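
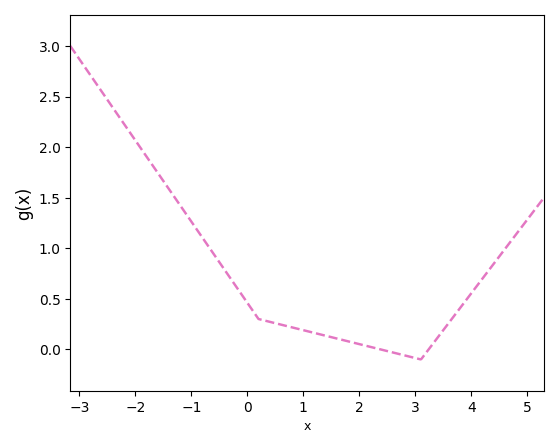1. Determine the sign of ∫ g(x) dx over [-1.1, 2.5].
positive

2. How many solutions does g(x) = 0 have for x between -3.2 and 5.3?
2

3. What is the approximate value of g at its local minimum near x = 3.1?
-0.1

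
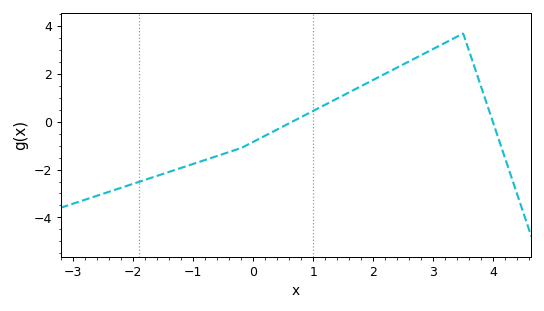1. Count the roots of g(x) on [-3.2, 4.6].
2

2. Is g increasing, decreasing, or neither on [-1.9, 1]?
increasing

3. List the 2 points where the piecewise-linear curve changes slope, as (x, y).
(-0.2, -1.1); (3.5, 3.7)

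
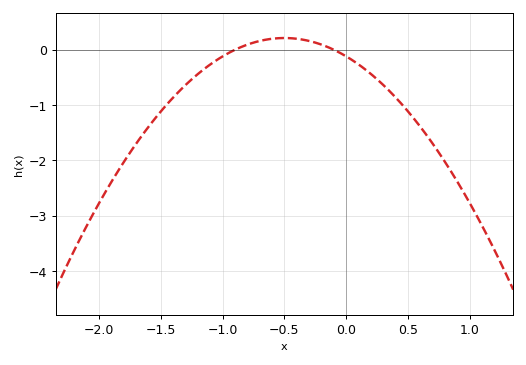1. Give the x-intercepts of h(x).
-0.9, -0.1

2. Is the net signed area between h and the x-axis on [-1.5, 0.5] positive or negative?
negative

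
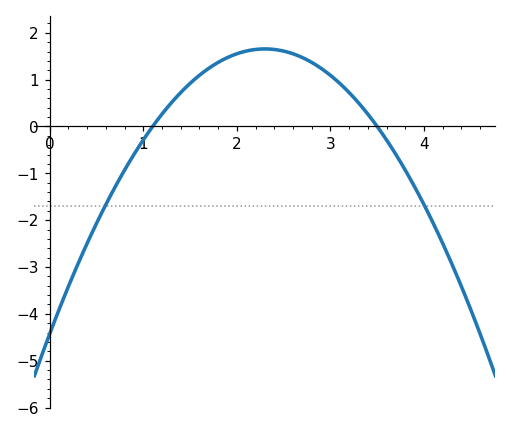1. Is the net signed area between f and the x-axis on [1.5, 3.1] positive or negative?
positive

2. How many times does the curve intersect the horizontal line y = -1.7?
2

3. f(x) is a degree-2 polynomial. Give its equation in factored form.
y = -1.15(x - 1.1)(x - 3.5)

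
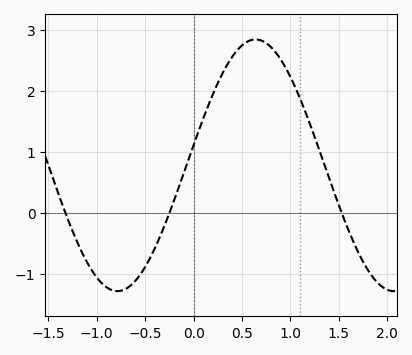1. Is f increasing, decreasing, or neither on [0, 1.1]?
neither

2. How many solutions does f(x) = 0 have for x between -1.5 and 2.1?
3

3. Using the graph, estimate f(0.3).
2.29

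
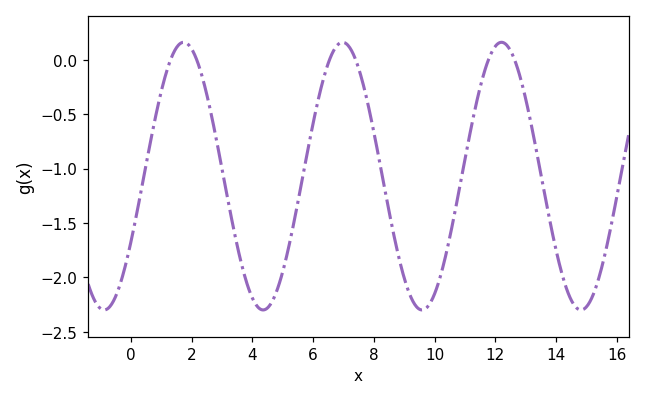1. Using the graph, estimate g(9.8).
-2.25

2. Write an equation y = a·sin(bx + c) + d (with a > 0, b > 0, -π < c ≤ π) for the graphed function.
y = 1.23sin(1.2x - 0.51) - 1.07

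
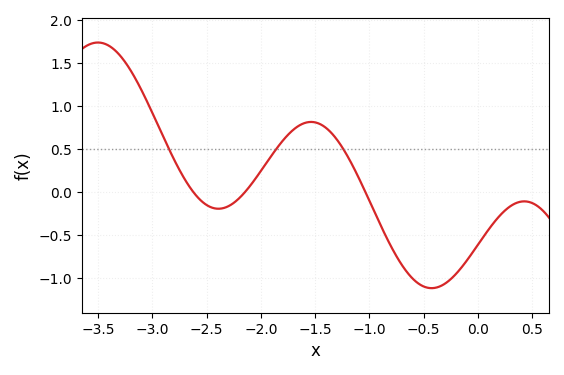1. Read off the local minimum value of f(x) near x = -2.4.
-0.192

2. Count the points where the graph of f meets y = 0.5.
3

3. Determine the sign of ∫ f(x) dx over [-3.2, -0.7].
positive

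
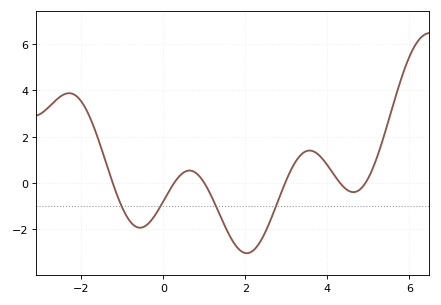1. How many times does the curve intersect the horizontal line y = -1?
4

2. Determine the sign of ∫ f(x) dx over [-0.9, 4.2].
negative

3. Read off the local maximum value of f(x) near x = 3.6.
1.4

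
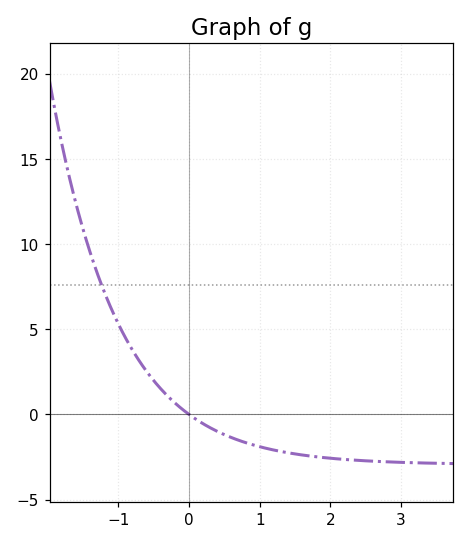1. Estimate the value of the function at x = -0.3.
1.07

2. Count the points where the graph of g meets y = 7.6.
1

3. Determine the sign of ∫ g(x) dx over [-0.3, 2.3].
negative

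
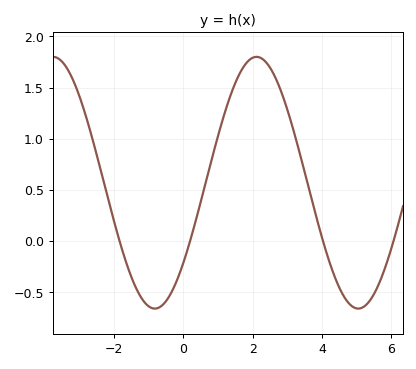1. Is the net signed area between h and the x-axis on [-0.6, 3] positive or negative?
positive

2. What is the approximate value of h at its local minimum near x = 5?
-0.65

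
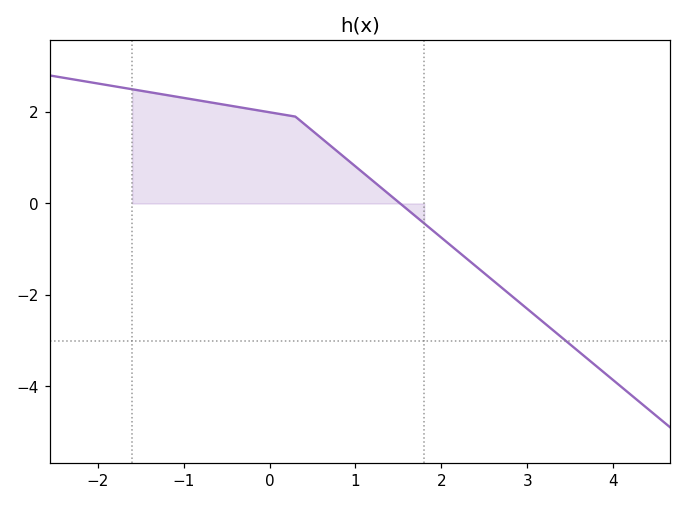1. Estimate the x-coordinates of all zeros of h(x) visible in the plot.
1.5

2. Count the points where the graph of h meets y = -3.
1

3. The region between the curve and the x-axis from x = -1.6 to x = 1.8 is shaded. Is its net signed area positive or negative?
positive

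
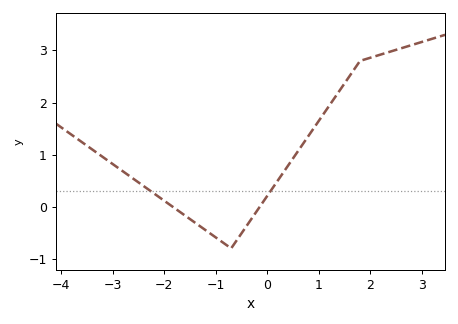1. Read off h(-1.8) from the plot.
0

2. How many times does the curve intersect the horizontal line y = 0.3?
2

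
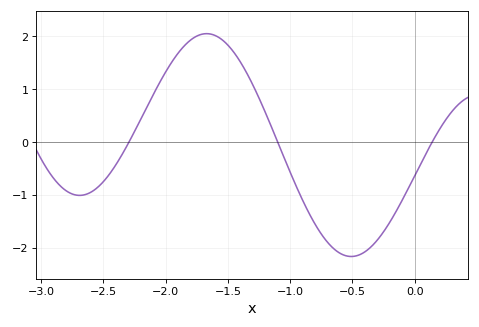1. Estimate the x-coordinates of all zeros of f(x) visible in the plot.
-2.29, -1.1, 0.14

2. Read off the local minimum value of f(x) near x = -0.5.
-2.17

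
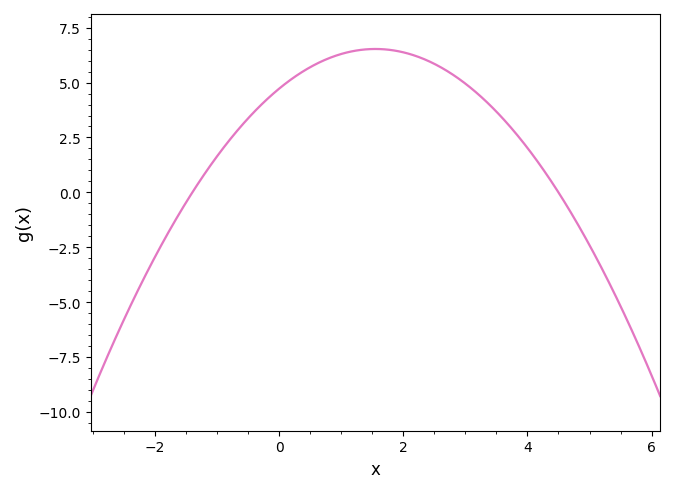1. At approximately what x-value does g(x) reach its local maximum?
1.55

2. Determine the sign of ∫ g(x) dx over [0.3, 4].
positive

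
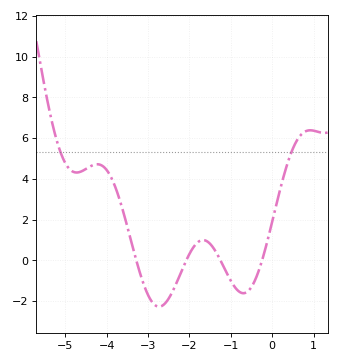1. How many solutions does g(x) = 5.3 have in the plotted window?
2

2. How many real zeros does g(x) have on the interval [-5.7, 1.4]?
4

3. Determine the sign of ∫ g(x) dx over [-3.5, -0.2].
negative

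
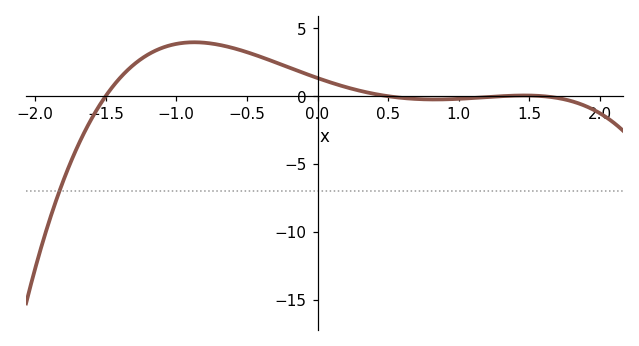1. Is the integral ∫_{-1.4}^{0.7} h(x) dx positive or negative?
positive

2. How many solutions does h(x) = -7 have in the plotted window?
1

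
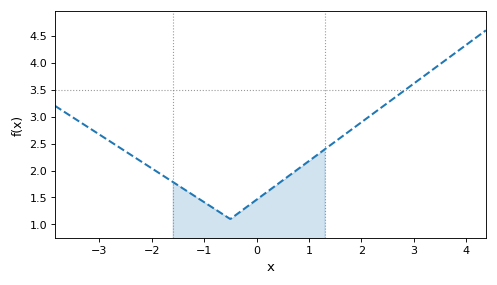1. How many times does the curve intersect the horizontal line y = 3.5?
1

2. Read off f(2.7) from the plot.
3.4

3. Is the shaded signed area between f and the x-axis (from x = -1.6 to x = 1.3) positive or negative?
positive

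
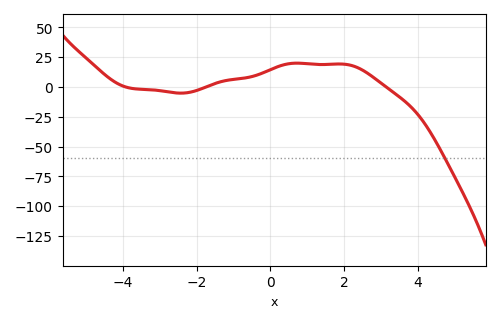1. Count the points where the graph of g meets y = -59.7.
1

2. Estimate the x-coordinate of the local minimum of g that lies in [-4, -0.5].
-2.43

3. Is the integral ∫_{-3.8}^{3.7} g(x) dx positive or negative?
positive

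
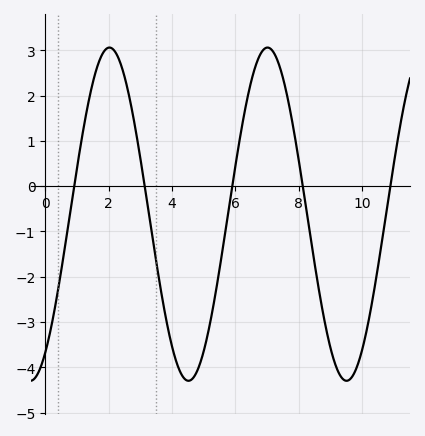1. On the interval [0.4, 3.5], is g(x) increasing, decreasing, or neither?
neither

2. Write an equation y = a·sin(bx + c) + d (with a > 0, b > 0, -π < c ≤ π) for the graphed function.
y = 3.68sin(1.3x - 0.98) - 0.62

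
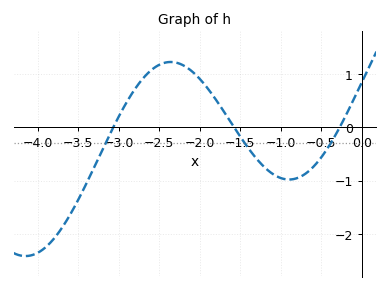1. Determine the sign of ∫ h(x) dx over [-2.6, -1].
positive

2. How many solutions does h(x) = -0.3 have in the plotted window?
3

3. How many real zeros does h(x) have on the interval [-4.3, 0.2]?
3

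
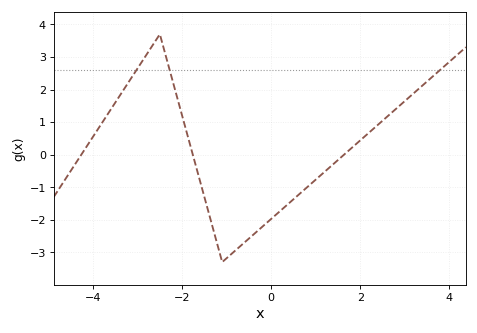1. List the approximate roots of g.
-4.26, -1.76, 1.64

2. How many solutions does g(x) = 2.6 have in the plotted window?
3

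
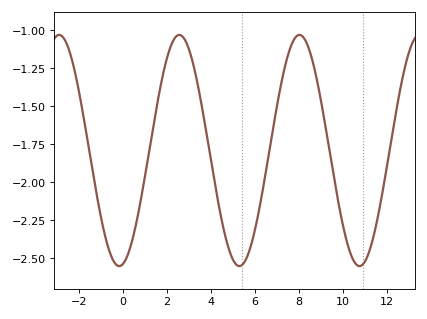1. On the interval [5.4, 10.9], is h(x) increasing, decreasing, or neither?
neither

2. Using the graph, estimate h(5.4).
-2.54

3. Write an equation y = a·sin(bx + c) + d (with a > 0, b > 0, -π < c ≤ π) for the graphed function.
y = 0.76sin(1.1x - 1.4) - 1.79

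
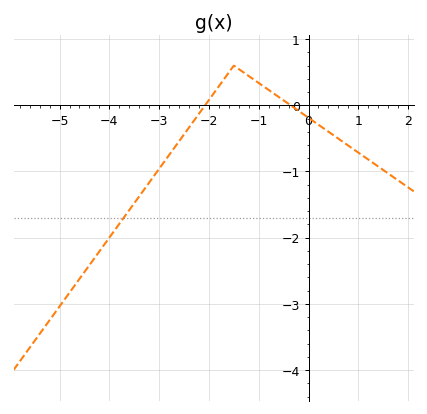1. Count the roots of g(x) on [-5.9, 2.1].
2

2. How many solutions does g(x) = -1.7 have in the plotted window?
1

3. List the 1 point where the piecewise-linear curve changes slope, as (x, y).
(-1.5, 0.6)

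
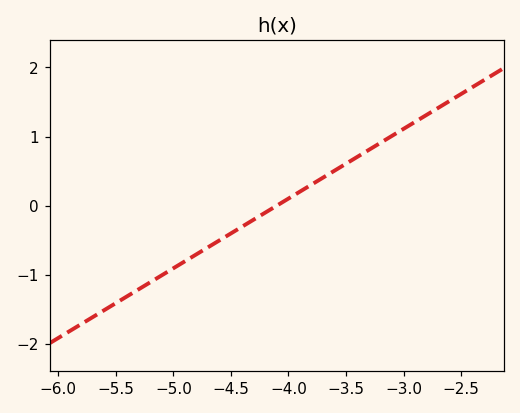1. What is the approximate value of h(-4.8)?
-0.7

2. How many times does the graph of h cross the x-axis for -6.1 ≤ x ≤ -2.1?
1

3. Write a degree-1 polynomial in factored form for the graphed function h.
y = 1.01(x + 4.1)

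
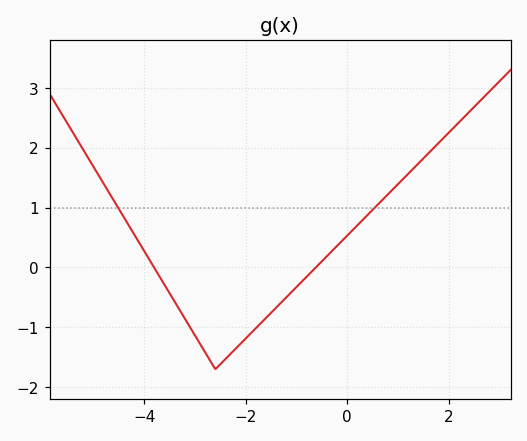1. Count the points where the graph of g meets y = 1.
2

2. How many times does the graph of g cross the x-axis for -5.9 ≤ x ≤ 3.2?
2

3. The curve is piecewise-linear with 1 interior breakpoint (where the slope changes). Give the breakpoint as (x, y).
(-2.6, -1.7)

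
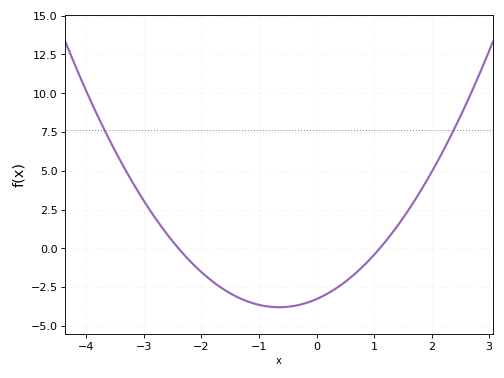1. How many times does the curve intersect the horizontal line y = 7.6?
2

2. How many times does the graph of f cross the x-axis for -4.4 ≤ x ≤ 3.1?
2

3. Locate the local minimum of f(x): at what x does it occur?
-0.65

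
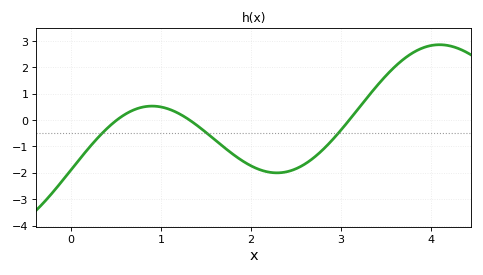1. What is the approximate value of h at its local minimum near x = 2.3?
-2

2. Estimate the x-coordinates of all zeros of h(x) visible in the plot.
0.5, 1.3, 3.1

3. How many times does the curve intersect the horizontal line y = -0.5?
3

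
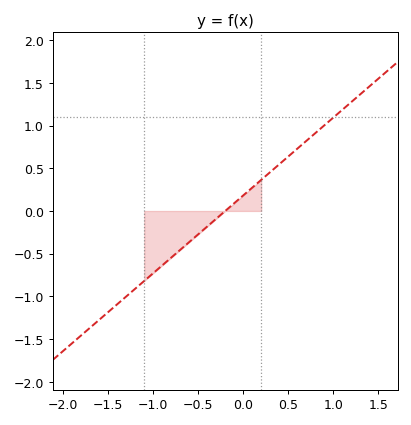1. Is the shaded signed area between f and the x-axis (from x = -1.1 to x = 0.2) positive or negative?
negative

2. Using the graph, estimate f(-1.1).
-0.819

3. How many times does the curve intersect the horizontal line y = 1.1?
1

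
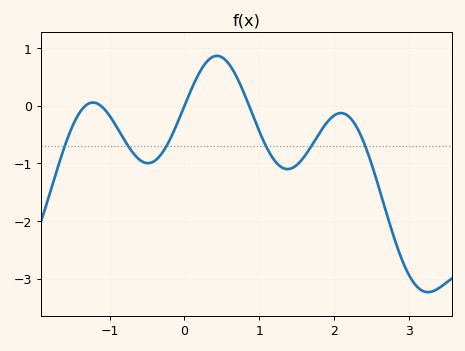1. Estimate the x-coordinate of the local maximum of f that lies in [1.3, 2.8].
2.1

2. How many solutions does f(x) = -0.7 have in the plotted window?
6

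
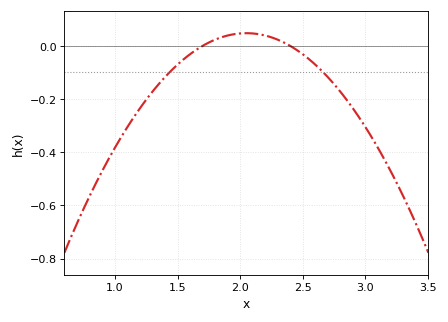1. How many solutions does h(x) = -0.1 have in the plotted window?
2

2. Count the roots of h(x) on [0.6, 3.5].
2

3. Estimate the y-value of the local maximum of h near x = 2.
0.048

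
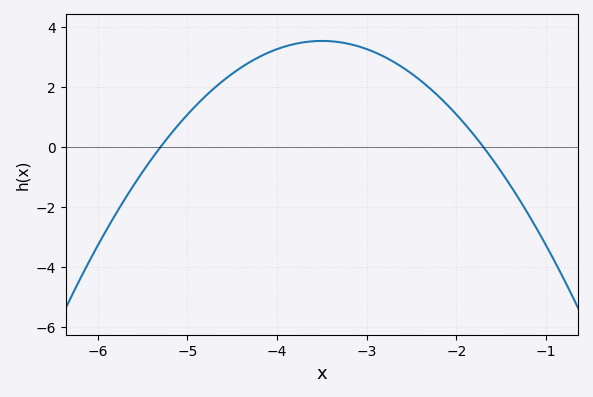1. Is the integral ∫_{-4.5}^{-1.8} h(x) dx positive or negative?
positive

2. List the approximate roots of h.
-5.3, -1.7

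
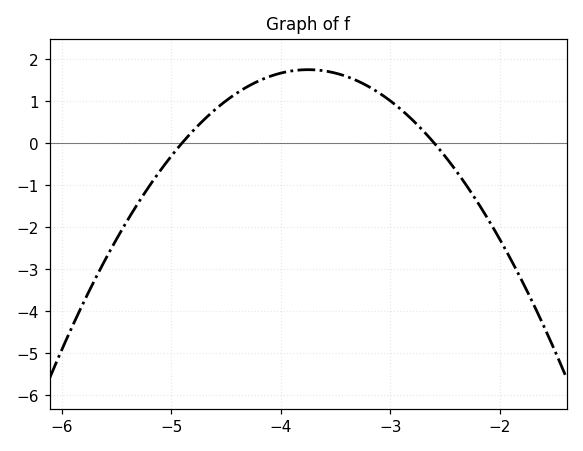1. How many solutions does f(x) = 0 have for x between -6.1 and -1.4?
2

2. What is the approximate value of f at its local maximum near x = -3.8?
1.7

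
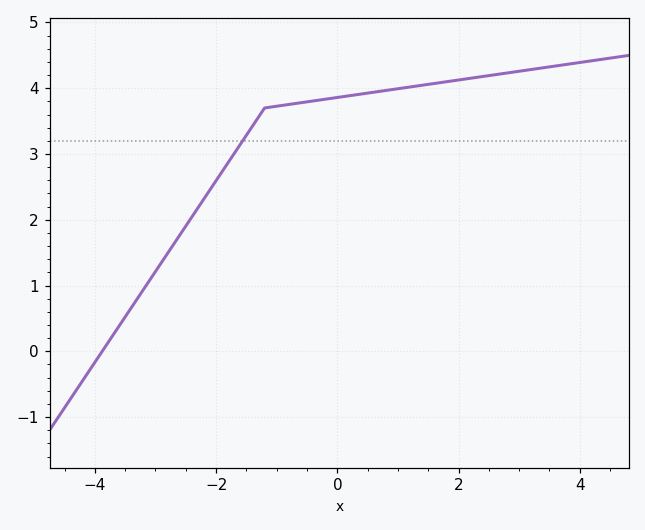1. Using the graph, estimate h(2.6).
4.2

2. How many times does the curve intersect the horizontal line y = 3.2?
1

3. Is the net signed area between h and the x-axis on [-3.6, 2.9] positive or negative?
positive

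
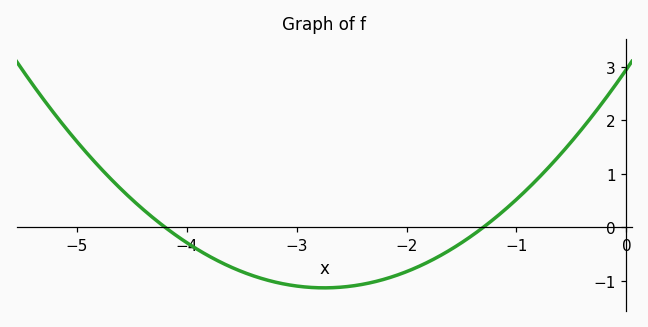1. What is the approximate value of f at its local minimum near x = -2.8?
-1.1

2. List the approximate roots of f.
-4.2, -1.3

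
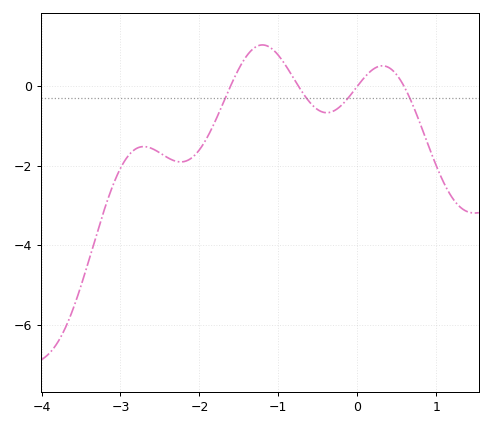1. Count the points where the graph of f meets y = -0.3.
4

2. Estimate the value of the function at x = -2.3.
-1.89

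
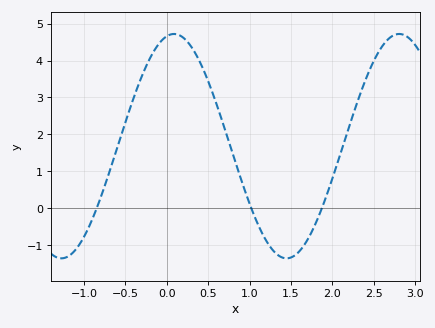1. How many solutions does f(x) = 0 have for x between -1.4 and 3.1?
3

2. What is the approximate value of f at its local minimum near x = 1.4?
-1.36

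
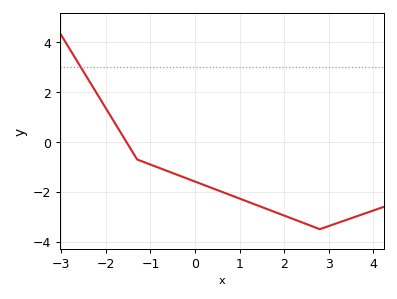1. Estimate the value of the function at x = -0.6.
-1.18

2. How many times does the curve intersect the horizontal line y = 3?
1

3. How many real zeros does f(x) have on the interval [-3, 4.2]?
1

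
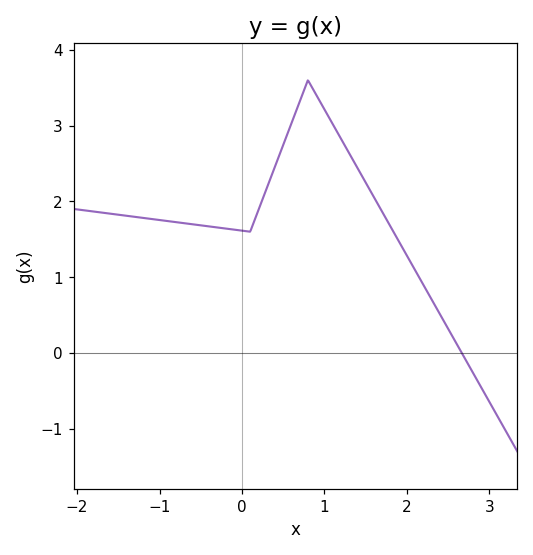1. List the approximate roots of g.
2.67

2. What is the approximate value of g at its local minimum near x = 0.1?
1.6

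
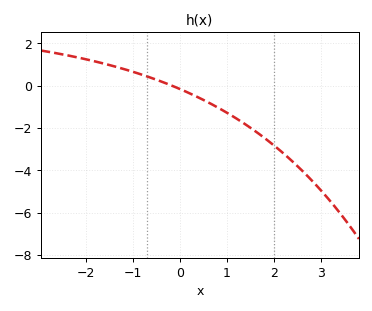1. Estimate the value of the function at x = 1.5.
-1.99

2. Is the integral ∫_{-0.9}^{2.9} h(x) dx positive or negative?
negative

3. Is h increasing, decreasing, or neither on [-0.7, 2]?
decreasing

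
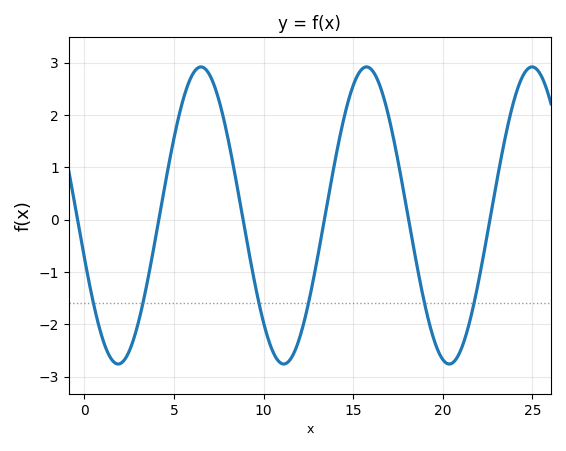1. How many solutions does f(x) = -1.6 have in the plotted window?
6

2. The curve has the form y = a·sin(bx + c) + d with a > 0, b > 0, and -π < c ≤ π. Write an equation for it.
y = 2.84sin(0.68x - 2.9) + 0.08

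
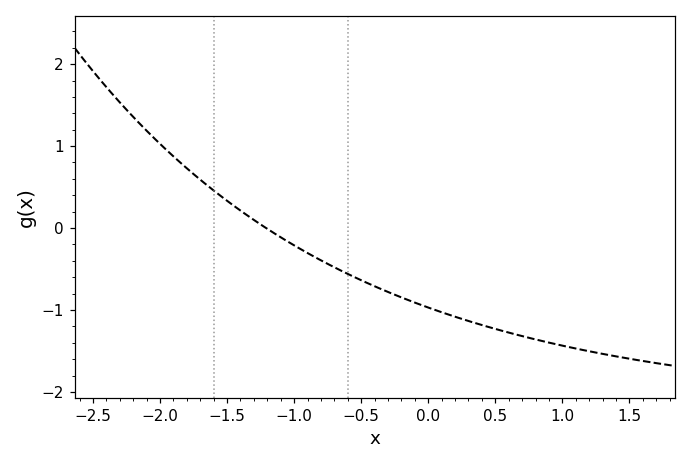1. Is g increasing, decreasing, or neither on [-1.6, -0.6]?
decreasing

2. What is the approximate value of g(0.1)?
-1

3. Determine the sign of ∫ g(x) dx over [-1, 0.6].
negative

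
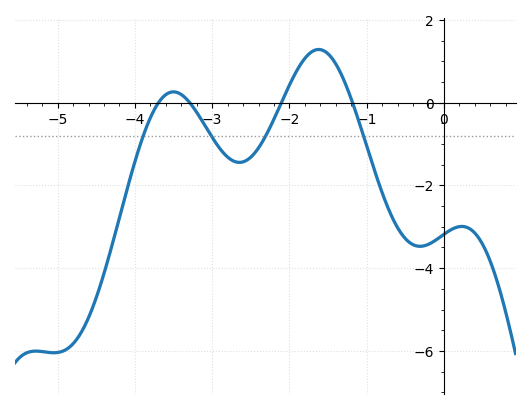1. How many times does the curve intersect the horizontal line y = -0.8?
4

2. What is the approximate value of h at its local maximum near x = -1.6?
1.2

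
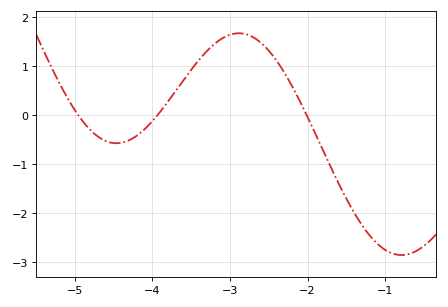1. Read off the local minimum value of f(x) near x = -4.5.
-0.578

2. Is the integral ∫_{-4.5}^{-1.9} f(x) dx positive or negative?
positive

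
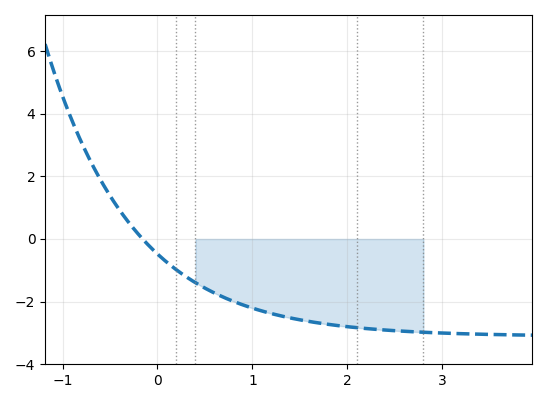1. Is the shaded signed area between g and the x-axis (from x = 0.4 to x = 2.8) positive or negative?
negative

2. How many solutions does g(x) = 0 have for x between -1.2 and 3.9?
1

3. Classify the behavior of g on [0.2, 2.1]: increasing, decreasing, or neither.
decreasing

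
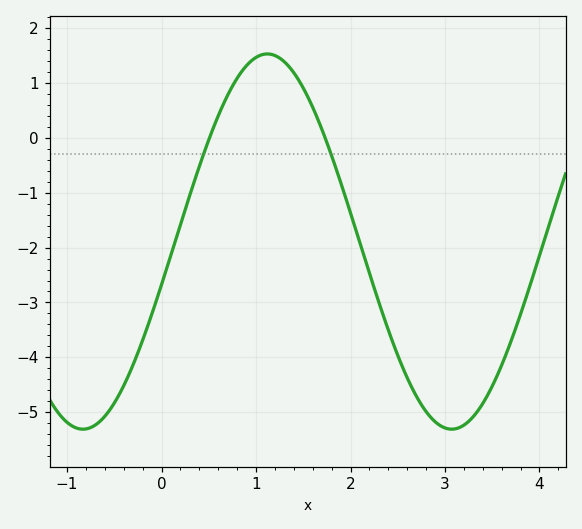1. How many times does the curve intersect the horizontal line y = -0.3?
2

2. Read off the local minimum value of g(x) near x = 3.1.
-5.31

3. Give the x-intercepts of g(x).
0.508, 1.73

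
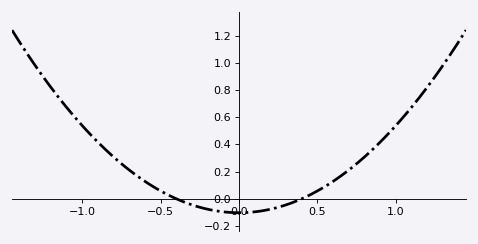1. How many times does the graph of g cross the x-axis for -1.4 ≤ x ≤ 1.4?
2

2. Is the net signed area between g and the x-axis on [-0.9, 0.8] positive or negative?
positive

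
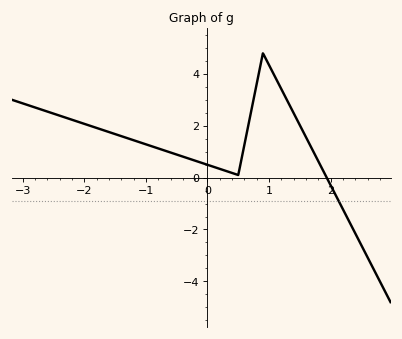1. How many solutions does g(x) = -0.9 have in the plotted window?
1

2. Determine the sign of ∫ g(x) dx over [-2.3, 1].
positive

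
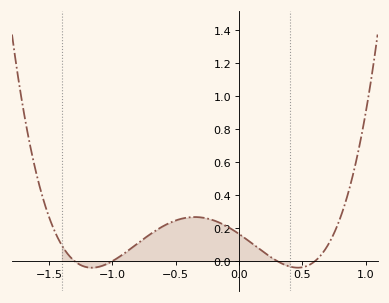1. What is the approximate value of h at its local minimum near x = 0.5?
-0.04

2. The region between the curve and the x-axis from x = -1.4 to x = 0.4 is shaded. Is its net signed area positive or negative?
positive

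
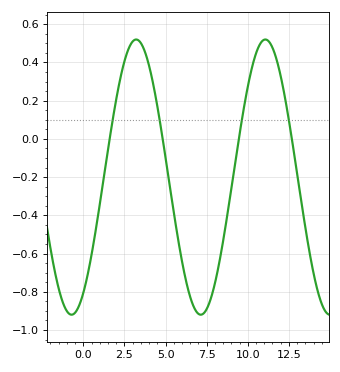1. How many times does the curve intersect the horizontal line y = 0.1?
4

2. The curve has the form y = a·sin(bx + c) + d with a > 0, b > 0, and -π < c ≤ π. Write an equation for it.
y = 0.72sin(0.8x - 1) - 0.2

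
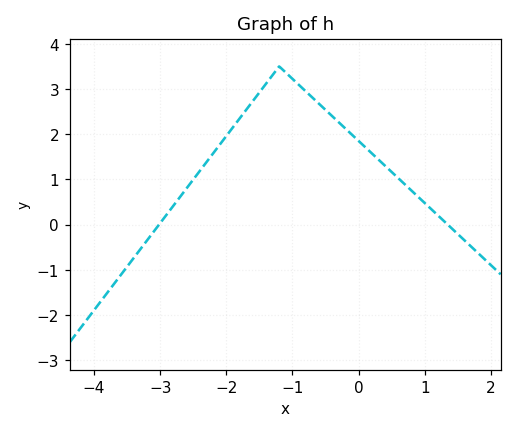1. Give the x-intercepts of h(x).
-3.02, 1.35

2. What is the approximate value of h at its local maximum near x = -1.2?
3.5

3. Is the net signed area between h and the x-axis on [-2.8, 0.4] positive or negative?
positive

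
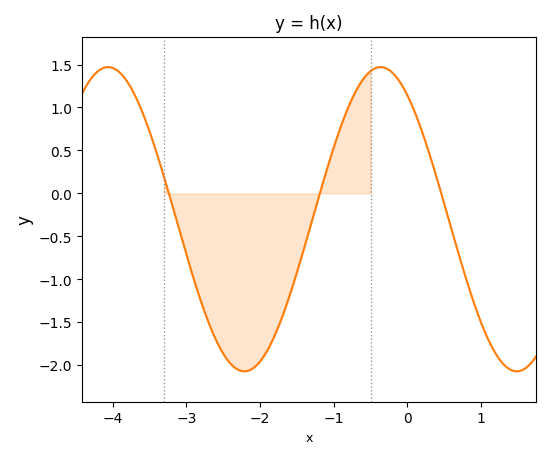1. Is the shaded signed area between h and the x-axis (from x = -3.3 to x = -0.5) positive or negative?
negative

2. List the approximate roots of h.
-3.2, -1.2, 0.5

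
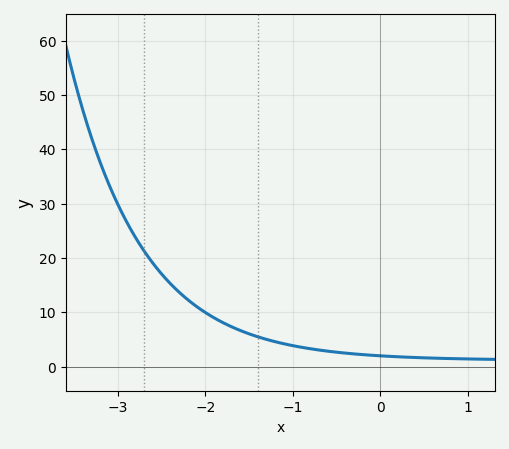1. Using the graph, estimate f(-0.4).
2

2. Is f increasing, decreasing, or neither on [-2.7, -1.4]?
decreasing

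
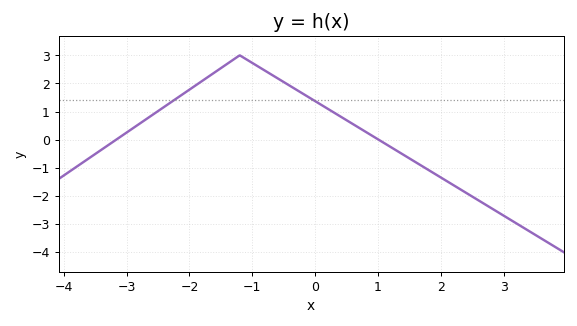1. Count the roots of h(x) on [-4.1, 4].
2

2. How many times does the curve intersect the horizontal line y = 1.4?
2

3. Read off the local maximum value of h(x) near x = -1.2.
3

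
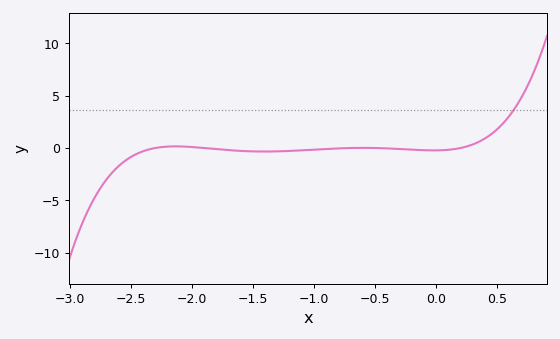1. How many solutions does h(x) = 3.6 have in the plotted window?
1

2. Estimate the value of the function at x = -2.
0.095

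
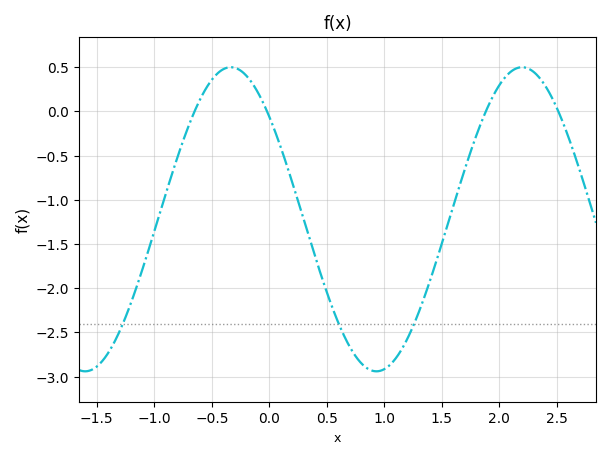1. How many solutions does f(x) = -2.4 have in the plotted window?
3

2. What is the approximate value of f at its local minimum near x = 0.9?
-2.95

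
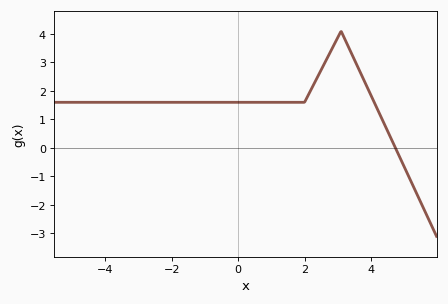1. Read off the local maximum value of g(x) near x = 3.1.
4.1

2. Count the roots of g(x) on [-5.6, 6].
1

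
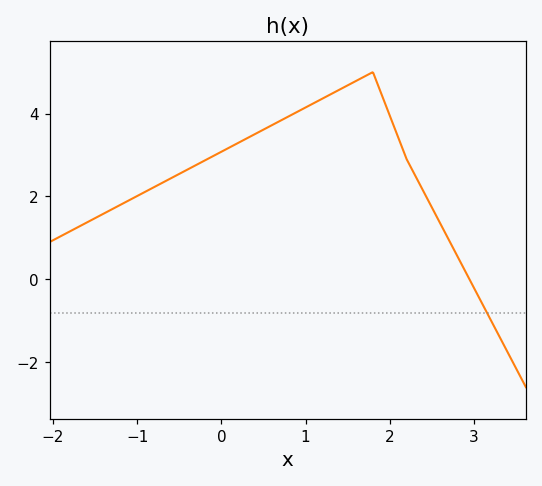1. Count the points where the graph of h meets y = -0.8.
1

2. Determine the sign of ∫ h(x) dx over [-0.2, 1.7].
positive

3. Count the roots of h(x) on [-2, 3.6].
1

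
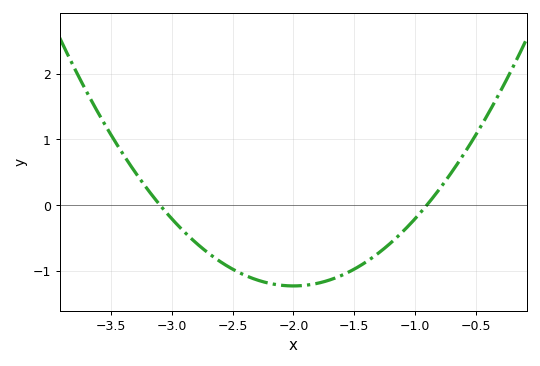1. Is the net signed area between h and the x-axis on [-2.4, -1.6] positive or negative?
negative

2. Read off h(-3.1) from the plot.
0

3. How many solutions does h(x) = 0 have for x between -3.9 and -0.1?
2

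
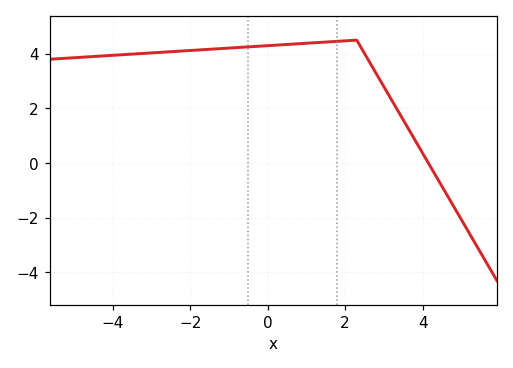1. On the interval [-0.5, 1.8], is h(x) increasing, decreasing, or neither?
increasing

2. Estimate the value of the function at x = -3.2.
4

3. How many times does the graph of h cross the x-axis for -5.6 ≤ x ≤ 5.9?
1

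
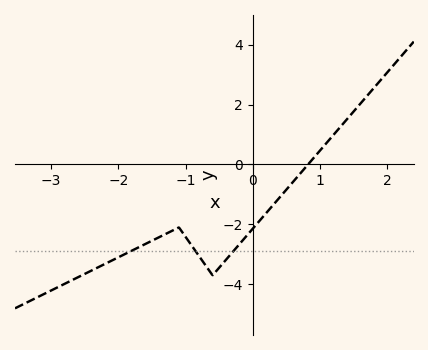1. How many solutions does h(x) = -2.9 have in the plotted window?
3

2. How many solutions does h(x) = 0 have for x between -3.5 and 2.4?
1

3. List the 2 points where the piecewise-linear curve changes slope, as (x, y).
(-1.1, -2.1); (-0.6, -3.7)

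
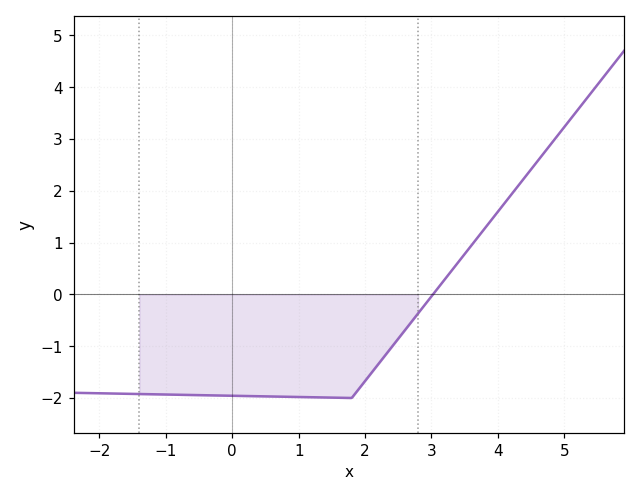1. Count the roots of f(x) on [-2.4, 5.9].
1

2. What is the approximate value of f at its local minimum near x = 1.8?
-2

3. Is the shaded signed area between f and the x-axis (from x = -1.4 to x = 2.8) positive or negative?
negative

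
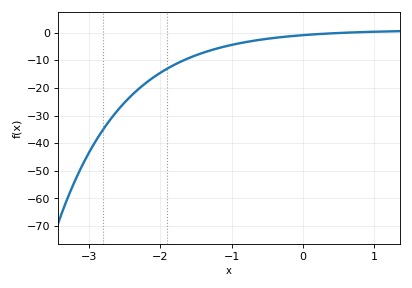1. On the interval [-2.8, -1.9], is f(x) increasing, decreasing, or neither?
increasing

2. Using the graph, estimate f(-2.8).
-35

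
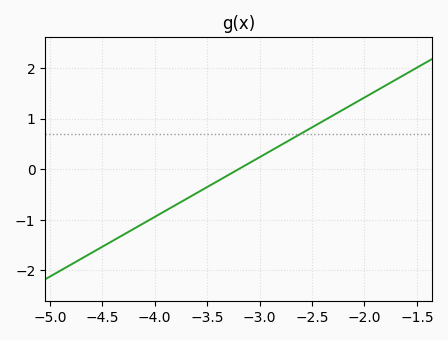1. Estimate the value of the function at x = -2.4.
0.944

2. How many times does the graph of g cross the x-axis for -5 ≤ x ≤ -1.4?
1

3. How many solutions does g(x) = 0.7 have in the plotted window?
1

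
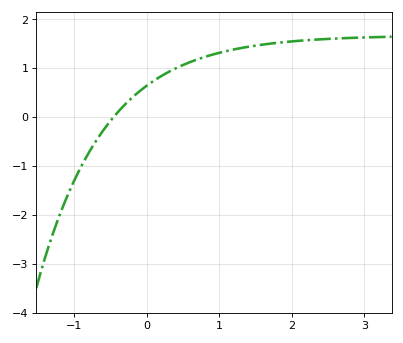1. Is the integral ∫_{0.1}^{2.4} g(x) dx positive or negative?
positive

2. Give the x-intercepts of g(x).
-0.456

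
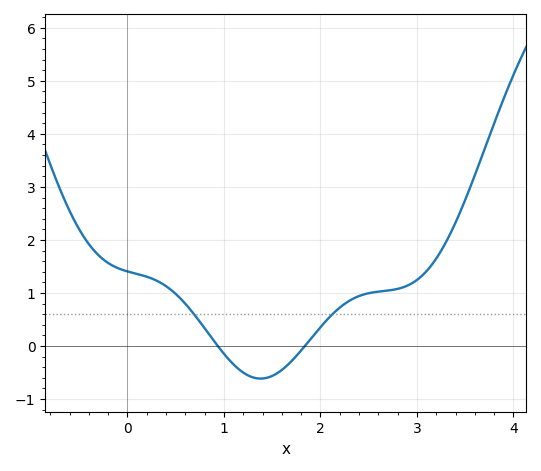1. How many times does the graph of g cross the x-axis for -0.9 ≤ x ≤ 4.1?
2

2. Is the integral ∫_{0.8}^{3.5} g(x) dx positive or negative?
positive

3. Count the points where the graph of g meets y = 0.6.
2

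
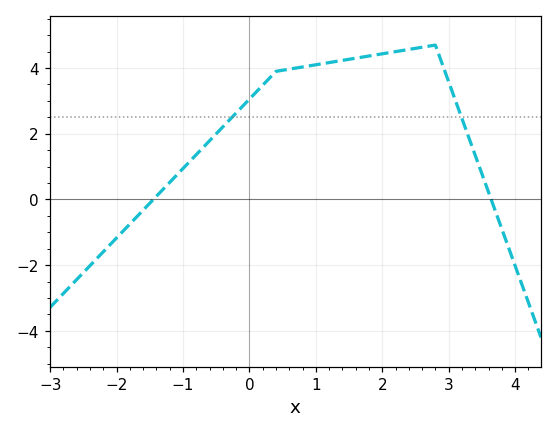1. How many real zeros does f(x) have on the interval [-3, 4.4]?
2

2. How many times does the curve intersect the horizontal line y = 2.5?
2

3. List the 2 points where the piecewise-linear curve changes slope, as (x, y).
(0.4, 3.9); (2.8, 4.7)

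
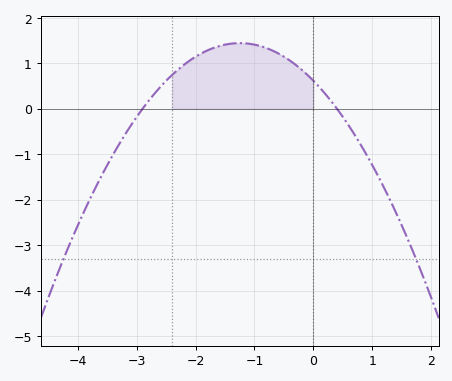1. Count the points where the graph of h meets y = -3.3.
2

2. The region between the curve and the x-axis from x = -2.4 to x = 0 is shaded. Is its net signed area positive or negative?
positive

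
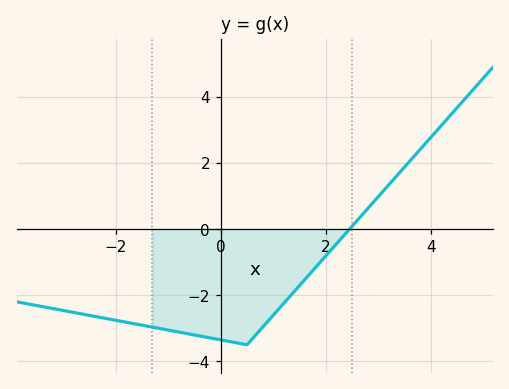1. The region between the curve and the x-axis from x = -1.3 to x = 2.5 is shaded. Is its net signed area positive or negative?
negative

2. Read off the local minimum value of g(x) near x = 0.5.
-3.4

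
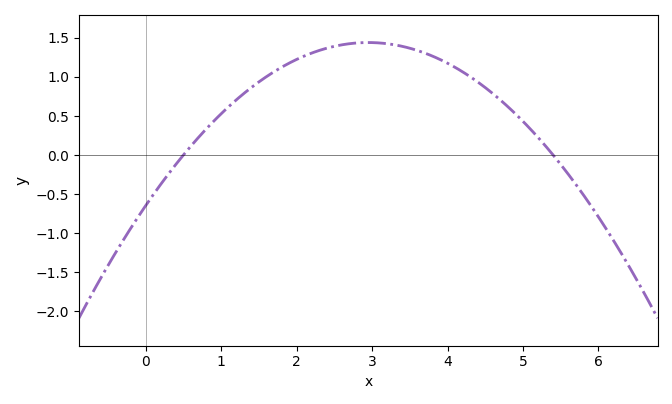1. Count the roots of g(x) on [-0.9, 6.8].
2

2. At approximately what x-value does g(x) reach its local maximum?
2.95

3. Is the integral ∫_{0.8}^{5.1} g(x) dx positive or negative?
positive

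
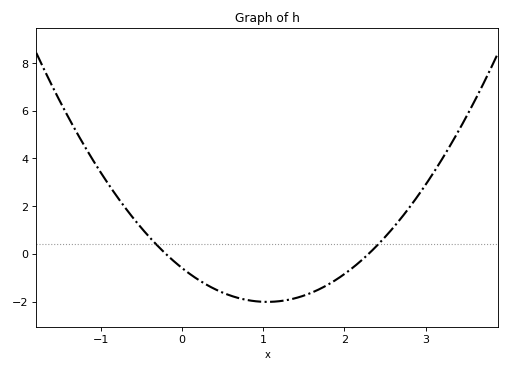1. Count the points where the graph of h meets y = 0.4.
2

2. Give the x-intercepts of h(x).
-0.2, 2.3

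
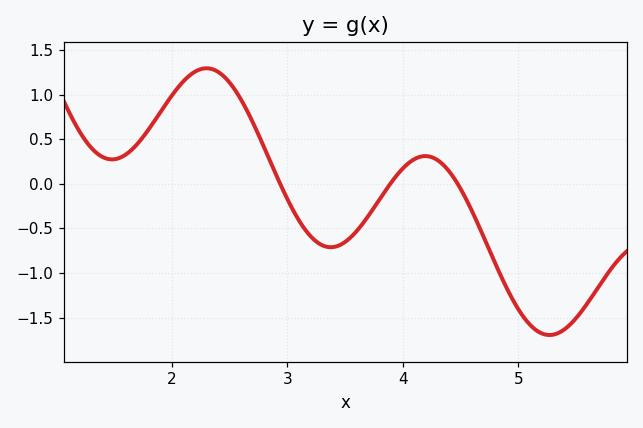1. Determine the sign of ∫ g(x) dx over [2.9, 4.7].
negative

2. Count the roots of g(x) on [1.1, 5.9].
3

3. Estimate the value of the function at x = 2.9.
0.1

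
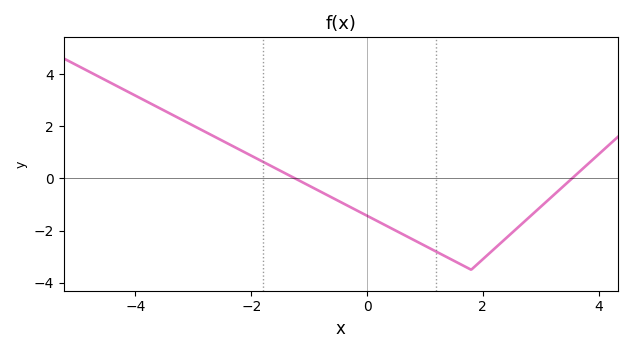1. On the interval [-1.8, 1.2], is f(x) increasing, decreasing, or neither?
decreasing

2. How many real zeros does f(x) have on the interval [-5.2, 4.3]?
2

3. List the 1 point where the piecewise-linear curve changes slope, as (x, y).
(1.8, -3.5)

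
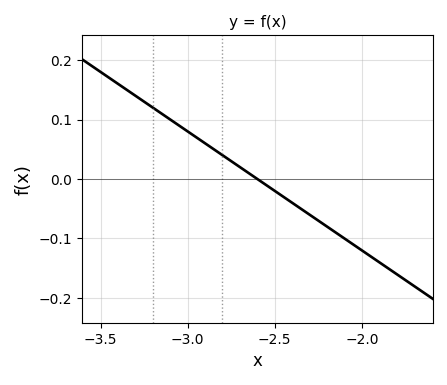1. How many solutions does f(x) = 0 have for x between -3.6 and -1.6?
1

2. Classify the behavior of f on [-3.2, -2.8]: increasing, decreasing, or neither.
decreasing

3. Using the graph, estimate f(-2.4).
-0.04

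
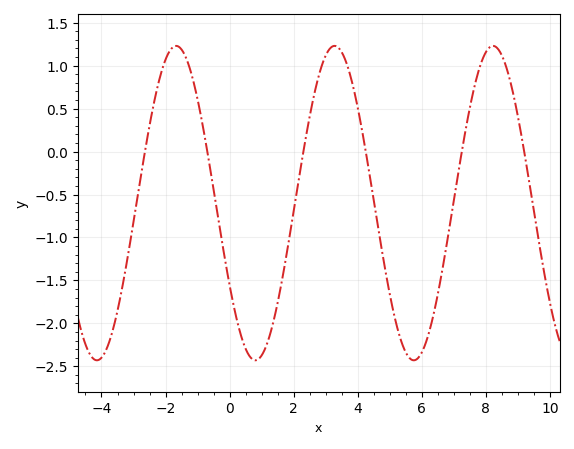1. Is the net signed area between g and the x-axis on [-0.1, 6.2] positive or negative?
negative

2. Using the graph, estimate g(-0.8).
0.2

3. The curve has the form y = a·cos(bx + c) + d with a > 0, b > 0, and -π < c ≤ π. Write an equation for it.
y = 1.83cos(1.3x + 2.1) - 0.6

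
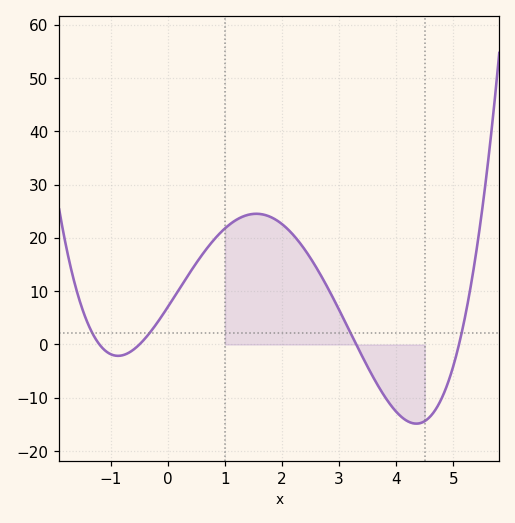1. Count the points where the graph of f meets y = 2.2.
4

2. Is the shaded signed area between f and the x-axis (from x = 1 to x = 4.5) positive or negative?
positive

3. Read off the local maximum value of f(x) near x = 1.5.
25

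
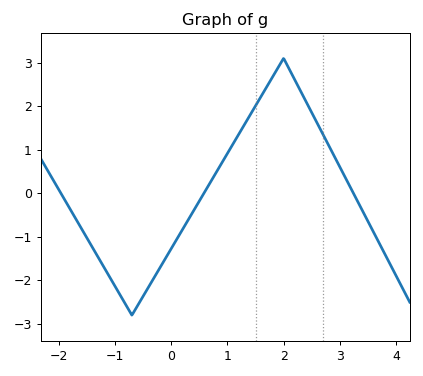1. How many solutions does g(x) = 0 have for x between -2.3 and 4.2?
3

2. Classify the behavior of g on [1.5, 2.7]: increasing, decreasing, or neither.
neither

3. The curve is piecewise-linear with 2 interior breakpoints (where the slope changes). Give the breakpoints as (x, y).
(-0.7, -2.8); (2, 3.1)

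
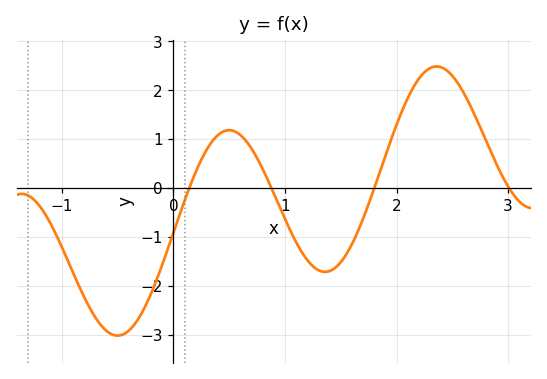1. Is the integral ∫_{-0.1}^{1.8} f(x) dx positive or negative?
negative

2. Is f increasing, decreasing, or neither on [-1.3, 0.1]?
neither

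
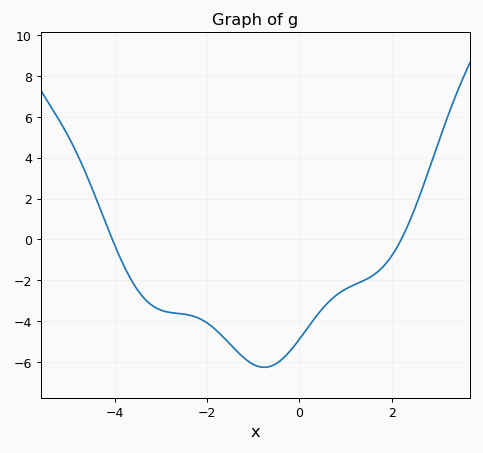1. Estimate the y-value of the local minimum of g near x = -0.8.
-6.2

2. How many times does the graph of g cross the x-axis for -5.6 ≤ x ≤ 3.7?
2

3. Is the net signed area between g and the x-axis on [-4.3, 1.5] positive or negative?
negative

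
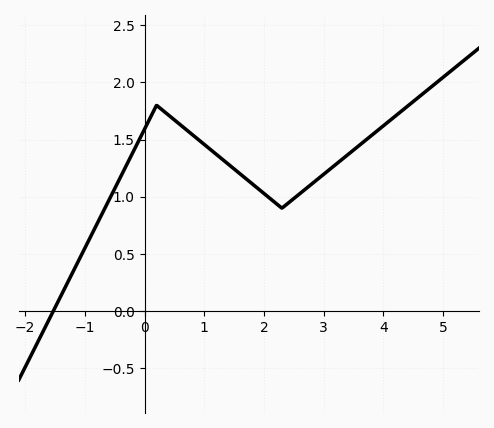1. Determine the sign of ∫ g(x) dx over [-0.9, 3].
positive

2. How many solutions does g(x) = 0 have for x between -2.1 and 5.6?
1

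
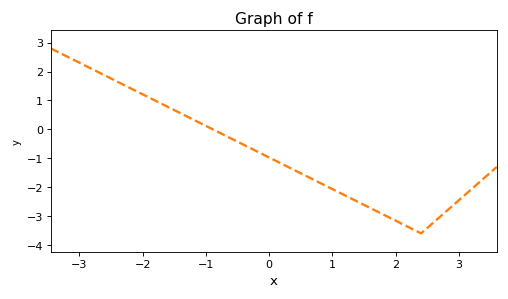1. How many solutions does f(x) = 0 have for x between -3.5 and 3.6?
1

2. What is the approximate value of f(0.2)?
-1.2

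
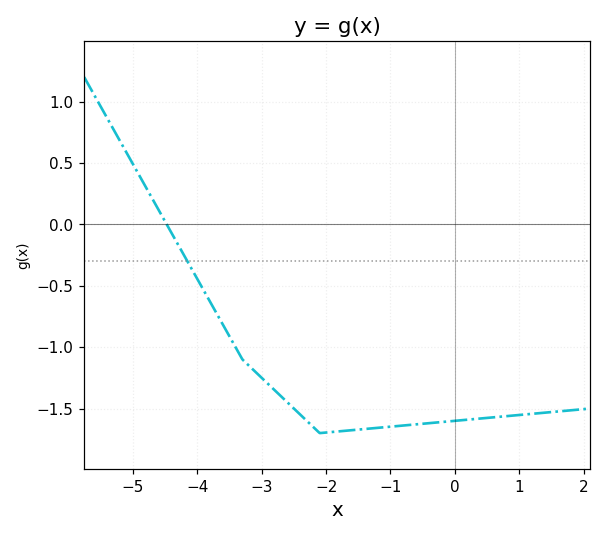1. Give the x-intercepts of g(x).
-4.4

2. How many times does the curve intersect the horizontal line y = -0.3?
1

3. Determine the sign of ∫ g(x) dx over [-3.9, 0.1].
negative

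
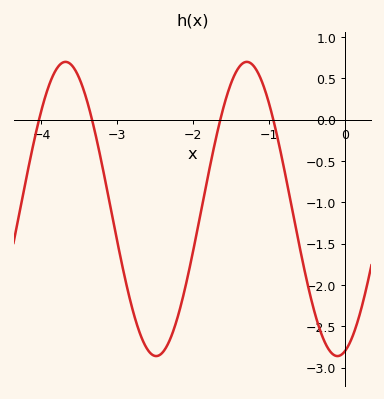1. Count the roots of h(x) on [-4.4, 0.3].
4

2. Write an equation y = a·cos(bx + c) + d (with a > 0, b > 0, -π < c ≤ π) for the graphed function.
y = 1.78cos(2.6x - 2.9) - 1.08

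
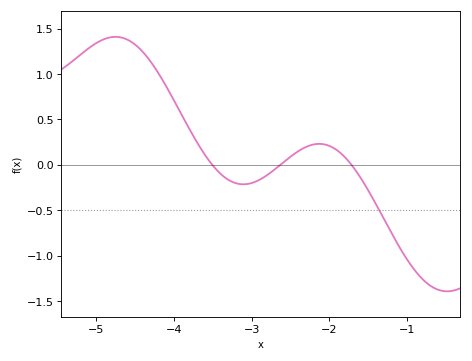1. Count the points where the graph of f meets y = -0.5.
1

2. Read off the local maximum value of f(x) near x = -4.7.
1.41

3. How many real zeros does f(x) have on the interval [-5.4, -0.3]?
3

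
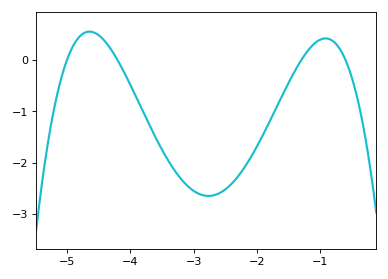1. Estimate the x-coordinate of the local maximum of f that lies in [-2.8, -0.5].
-0.916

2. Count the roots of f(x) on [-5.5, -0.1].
4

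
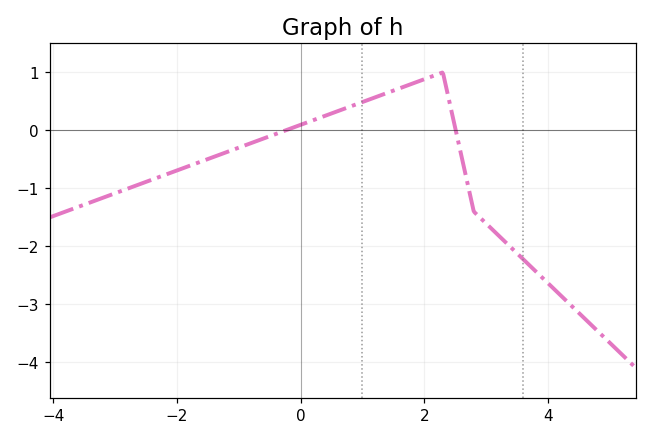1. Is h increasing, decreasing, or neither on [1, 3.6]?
neither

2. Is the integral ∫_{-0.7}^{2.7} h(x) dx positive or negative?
positive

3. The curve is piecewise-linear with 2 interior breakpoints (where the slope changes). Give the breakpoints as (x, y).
(2.3, 1); (2.8, -1.4)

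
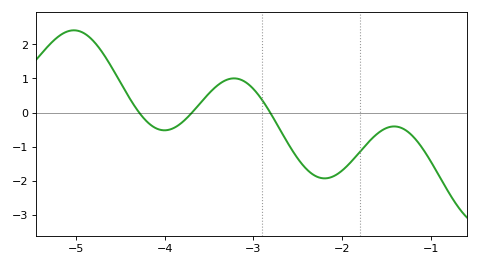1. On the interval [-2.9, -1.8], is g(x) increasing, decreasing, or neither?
neither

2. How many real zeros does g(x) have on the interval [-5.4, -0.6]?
3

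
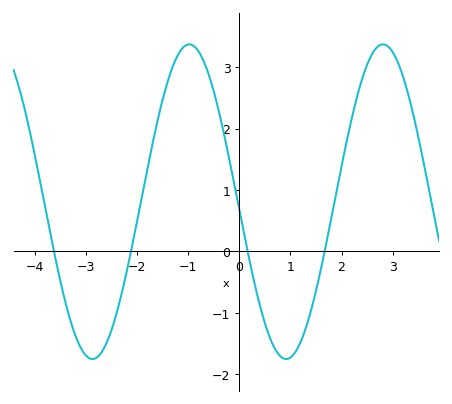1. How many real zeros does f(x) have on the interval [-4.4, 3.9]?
4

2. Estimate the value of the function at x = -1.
3.37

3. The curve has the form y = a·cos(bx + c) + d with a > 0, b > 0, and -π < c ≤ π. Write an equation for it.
y = 2.56cos(1.66x + 1.62) + 0.81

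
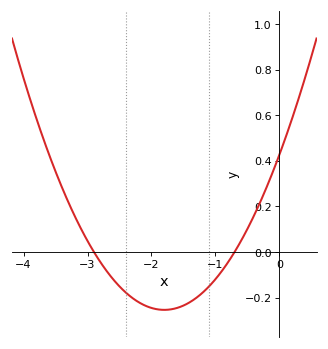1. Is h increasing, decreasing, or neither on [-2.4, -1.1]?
neither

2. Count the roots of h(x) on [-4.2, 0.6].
2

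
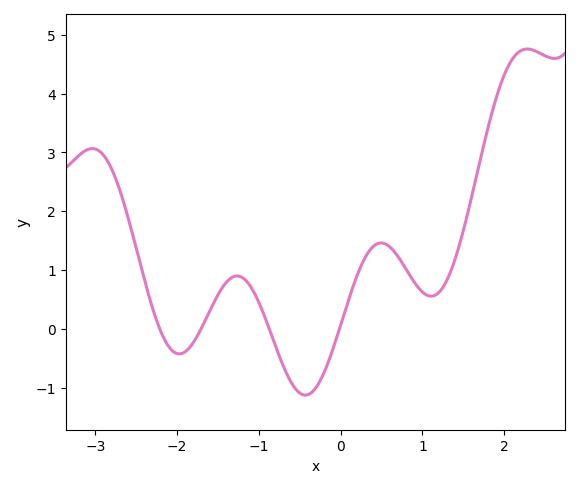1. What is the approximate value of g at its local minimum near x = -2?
-0.427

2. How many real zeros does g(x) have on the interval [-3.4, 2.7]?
4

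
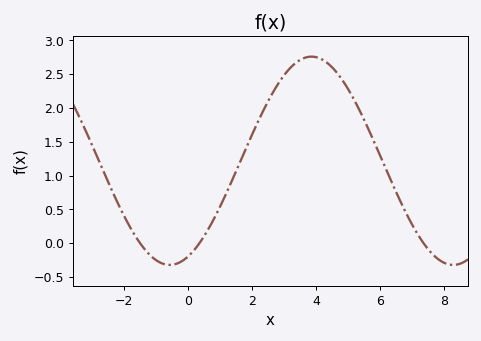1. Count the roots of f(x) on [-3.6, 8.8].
3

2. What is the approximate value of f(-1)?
-0.246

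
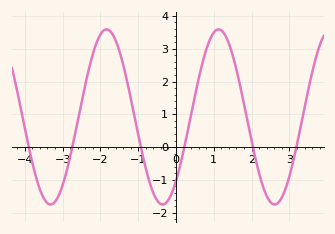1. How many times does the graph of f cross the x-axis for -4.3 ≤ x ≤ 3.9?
6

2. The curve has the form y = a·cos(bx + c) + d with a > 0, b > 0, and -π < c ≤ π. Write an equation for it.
y = 2.67cos(2.12x - 2.39) + 0.92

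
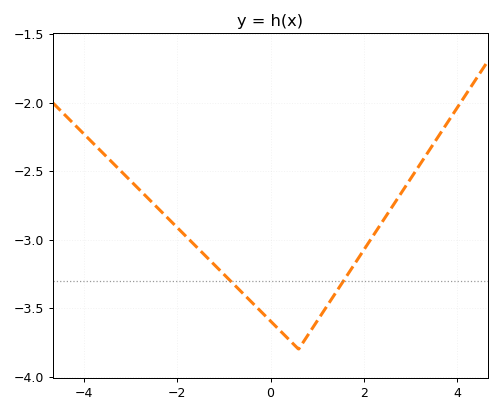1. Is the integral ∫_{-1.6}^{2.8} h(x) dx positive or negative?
negative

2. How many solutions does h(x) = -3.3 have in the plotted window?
2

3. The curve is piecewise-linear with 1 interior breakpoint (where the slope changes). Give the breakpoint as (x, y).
(0.6, -3.8)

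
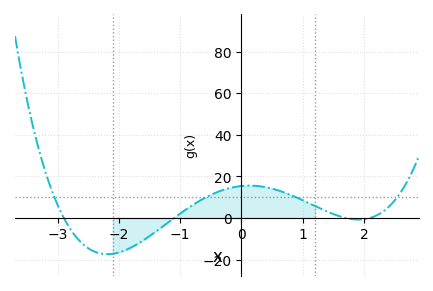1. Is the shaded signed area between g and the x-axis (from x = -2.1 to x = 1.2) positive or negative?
positive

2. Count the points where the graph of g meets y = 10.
4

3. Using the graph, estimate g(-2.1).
-18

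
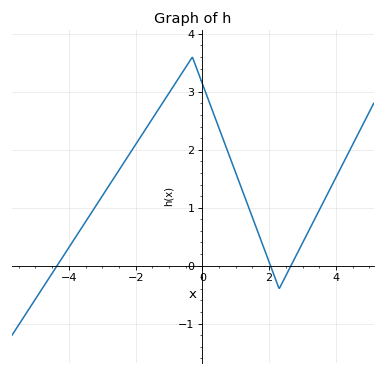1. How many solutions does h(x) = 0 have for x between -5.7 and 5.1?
3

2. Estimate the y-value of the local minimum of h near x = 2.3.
-0.397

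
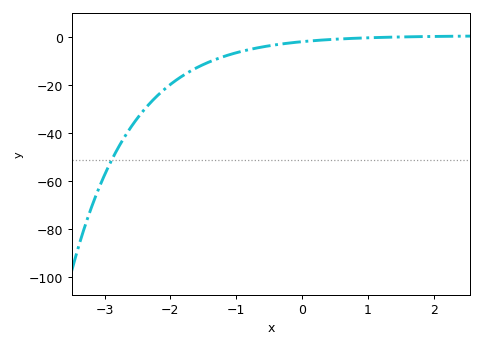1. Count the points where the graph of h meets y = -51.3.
1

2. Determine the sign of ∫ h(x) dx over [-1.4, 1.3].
negative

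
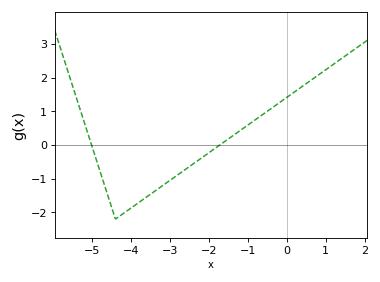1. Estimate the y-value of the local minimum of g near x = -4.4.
-2.2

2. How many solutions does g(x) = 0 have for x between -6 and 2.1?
2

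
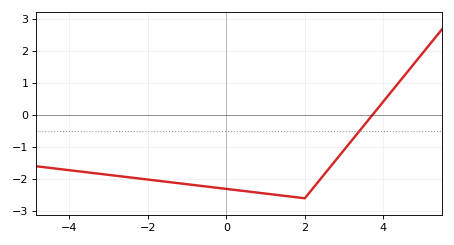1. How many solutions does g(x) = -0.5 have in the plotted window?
1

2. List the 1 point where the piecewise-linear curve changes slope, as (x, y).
(2, -2.6)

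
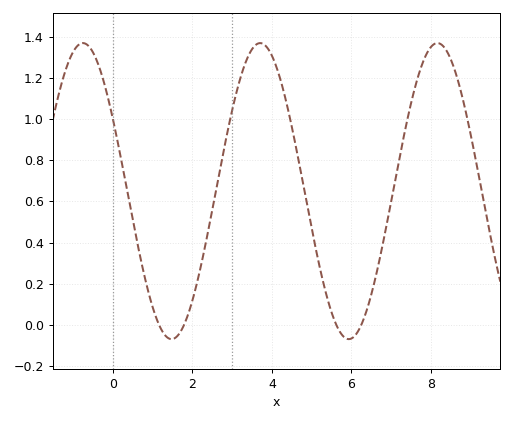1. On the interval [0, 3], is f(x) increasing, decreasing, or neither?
neither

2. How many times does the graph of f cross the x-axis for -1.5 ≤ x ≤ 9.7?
4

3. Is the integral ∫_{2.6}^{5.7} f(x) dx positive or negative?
positive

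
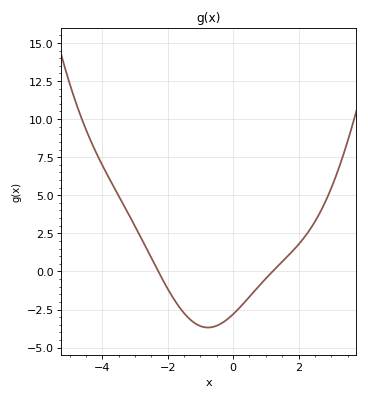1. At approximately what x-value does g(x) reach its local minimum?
-0.769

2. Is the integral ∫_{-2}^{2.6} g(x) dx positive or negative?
negative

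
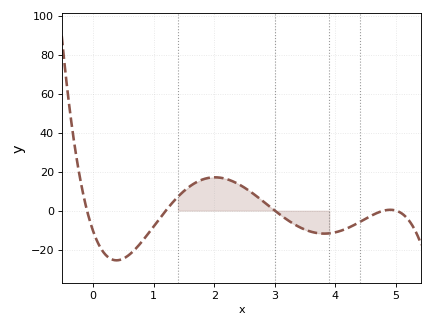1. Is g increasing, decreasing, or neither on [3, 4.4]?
neither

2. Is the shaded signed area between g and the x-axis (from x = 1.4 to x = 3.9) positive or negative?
positive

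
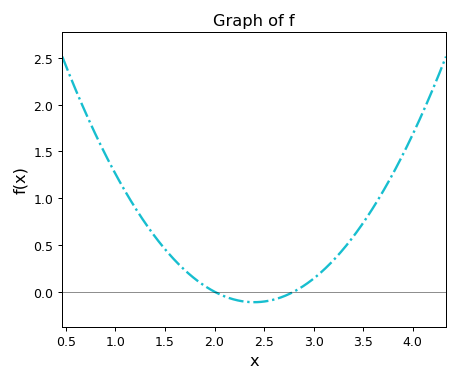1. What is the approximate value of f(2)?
0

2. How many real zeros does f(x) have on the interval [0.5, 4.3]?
2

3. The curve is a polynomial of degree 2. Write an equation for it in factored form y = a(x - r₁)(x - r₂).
y = 0.7(x - 2)(x - 2.8)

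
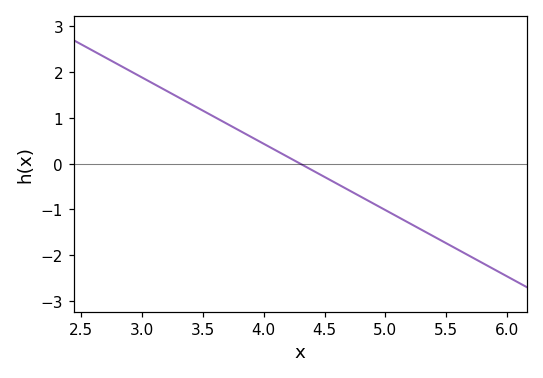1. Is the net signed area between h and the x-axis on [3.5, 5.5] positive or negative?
negative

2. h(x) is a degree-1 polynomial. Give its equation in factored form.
y = -1.45(x - 4.3)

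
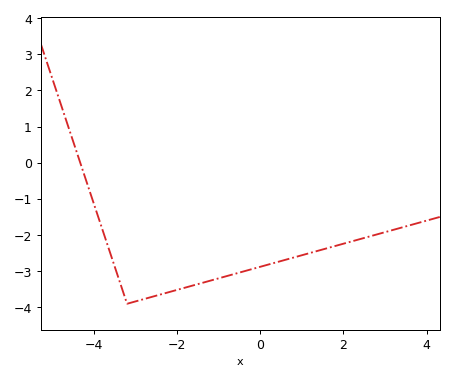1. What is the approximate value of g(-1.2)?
-3.26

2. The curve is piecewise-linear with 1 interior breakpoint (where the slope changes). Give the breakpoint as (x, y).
(-3.2, -3.9)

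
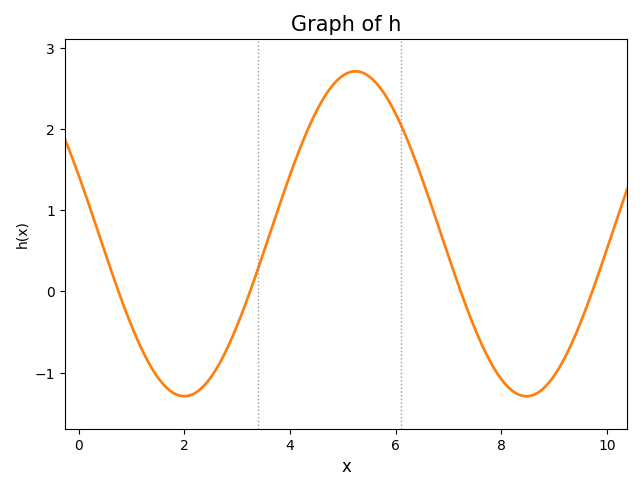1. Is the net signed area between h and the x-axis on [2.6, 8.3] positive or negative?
positive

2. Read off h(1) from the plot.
-0.4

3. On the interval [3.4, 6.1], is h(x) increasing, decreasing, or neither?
neither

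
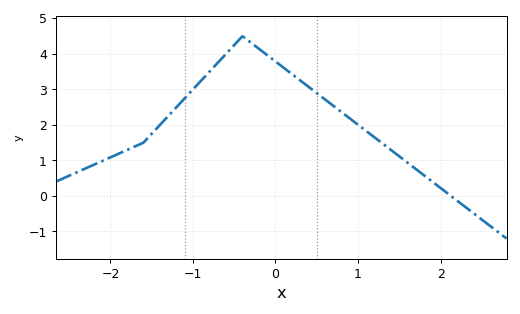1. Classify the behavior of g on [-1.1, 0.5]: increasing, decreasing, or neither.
neither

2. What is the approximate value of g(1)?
2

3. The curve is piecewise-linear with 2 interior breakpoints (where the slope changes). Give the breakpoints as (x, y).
(-1.6, 1.5); (-0.4, 4.5)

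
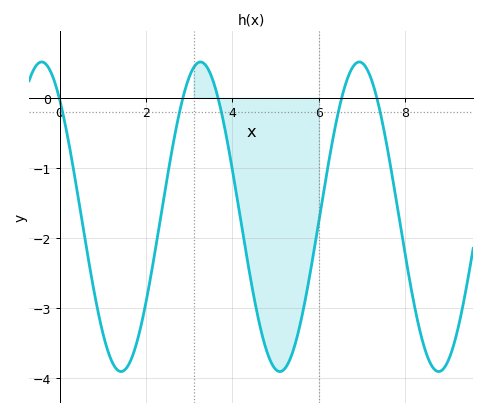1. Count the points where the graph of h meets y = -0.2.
5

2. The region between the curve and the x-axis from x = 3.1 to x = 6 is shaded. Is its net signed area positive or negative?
negative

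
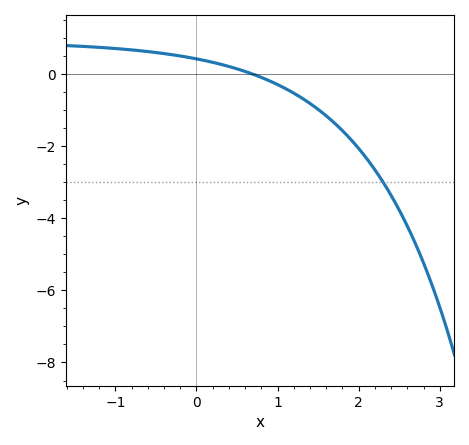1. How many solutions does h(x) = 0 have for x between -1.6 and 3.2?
1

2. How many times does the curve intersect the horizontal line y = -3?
1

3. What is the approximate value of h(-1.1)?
0.8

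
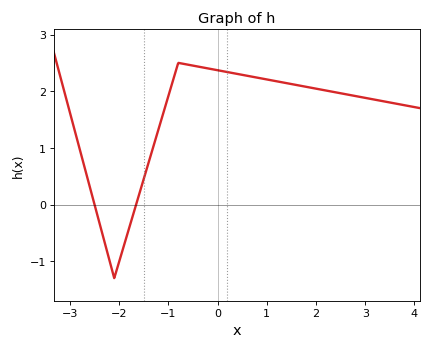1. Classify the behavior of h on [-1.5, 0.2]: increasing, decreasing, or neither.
neither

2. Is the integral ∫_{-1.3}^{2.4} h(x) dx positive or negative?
positive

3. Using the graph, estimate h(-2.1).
-1.3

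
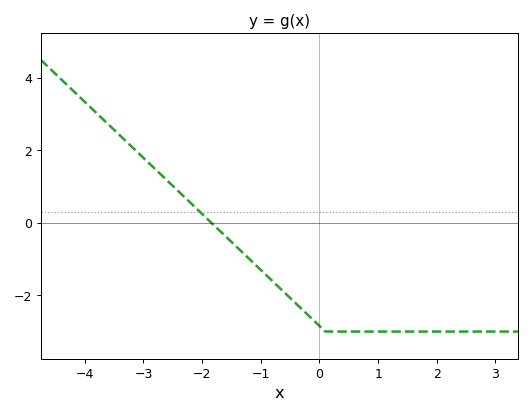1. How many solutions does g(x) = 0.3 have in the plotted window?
1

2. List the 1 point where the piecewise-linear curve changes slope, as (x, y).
(0.1, -3)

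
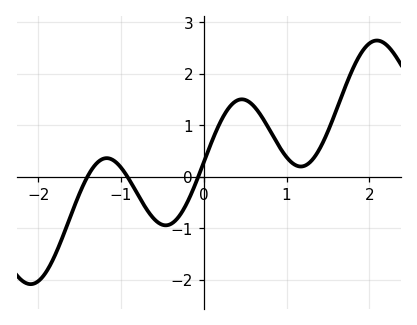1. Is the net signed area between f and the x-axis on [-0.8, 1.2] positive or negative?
positive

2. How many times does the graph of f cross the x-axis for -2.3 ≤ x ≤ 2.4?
3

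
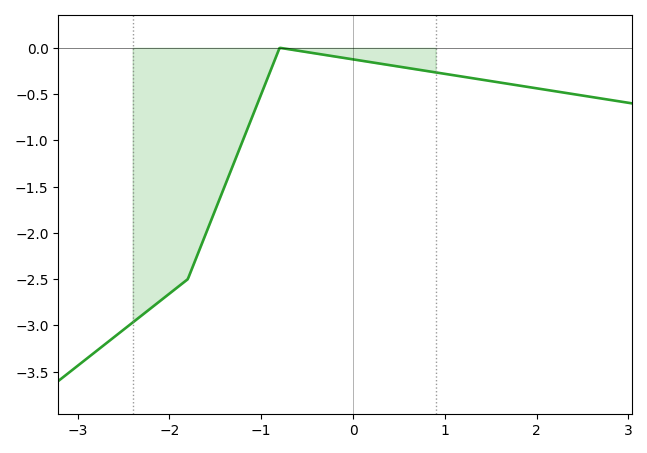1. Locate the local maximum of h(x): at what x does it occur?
-0.799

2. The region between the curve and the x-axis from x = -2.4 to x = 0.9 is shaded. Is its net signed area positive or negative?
negative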